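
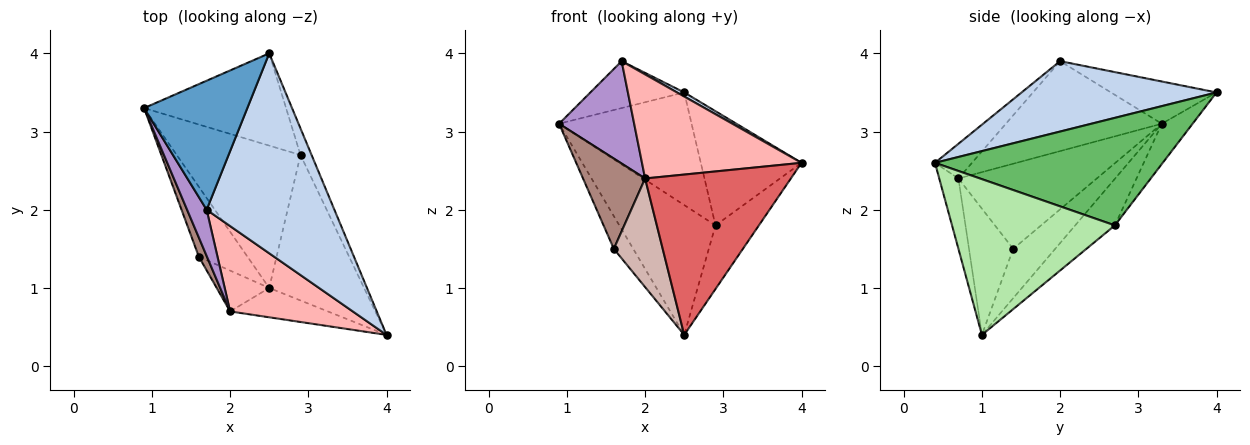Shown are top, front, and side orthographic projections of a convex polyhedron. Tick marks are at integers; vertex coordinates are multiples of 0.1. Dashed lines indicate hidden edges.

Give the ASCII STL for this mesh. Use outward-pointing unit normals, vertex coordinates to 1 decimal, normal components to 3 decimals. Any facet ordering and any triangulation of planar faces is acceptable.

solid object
 facet normal -0.359 0.319 0.877
  outer loop
   vertex 1.7 2.0 3.9
   vertex 2.5 4.0 3.5
   vertex 0.9 3.3 3.1
  endloop
 endfacet
 facet normal 0.483 -0.018 0.876
  outer loop
   vertex 1.7 2.0 3.9
   vertex 4.0 0.4 2.6
   vertex 2.5 4.0 3.5
  endloop
 endfacet
 facet normal -0.177 0.761 -0.624
  outer loop
   vertex 2.9 2.7 1.8
   vertex 0.9 3.3 3.1
   vertex 2.5 4.0 3.5
  endloop
 endfacet
 facet normal -0.268 0.649 -0.712
  outer loop
   vertex 2.9 2.7 1.8
   vertex 2.5 1.0 0.4
   vertex 0.9 3.3 3.1
  endloop
 endfacet
 facet normal 0.910 0.403 -0.094
  outer loop
   vertex 2.9 2.7 1.8
   vertex 2.5 4.0 3.5
   vertex 4.0 0.4 2.6
  endloop
 endfacet
 facet normal 0.833 0.222 -0.507
  outer loop
   vertex 2.9 2.7 1.8
   vertex 4.0 0.4 2.6
   vertex 2.5 1.0 0.4
  endloop
 endfacet
 facet normal -0.128 -0.976 -0.178
  outer loop
   vertex 2.0 0.7 2.4
   vertex 2.5 1.0 0.4
   vertex 4.0 0.4 2.6
  endloop
 endfacet
 facet normal -0.177 -0.761 0.624
  outer loop
   vertex 2.0 0.7 2.4
   vertex 4.0 0.4 2.6
   vertex 1.7 2.0 3.9
  endloop
 endfacet
 facet normal -0.884 -0.426 0.192
  outer loop
   vertex 2.0 0.7 2.4
   vertex 1.7 2.0 3.9
   vertex 0.9 3.3 3.1
  endloop
 endfacet
 facet normal -0.676 0.313 -0.667
  outer loop
   vertex 1.6 1.4 1.5
   vertex 0.9 3.3 3.1
   vertex 2.5 1.0 0.4
  endloop
 endfacet
 facet normal -0.909 -0.408 0.087
  outer loop
   vertex 1.6 1.4 1.5
   vertex 2.0 0.7 2.4
   vertex 0.9 3.3 3.1
  endloop
 endfacet
 facet normal -0.646 -0.715 -0.269
  outer loop
   vertex 1.6 1.4 1.5
   vertex 2.5 1.0 0.4
   vertex 2.0 0.7 2.4
  endloop
 endfacet
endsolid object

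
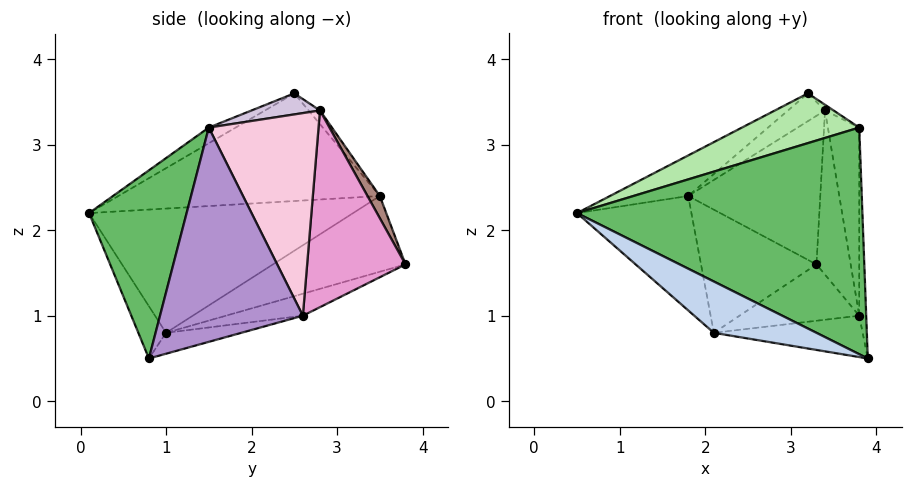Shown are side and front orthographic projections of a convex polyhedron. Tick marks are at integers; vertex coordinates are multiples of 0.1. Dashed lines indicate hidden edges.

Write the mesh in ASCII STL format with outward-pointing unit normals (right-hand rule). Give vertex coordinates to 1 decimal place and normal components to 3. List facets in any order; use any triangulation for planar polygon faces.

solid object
 facet normal -0.568 0.170 0.805
  outer loop
   vertex 1.8 3.5 2.4
   vertex 0.5 0.1 2.2
   vertex 3.2 2.5 3.6
  endloop
 endfacet
 facet normal -0.192 -0.711 -0.676
  outer loop
   vertex 2.1 1.0 0.8
   vertex 3.9 0.8 0.5
   vertex 0.5 0.1 2.2
  endloop
 endfacet
 facet normal -0.719 0.311 -0.621
  outer loop
   vertex 2.1 1.0 0.8
   vertex 0.5 0.1 2.2
   vertex 1.8 3.5 2.4
  endloop
 endfacet
 facet normal -0.491 0.427 -0.760
  outer loop
   vertex 2.1 1.0 0.8
   vertex 1.8 3.5 2.4
   vertex 3.3 3.8 1.6
  endloop
 endfacet
 facet normal 0.313 -0.916 0.249
  outer loop
   vertex 3.8 1.5 3.2
   vertex 0.5 0.1 2.2
   vertex 3.9 0.8 0.5
  endloop
 endfacet
 facet normal -0.096 -0.419 0.903
  outer loop
   vertex 3.8 1.5 3.2
   vertex 3.2 2.5 3.6
   vertex 0.5 0.1 2.2
  endloop
 endfacet
 facet normal -0.131 0.259 -0.957
  outer loop
   vertex 3.8 2.6 1.0
   vertex 3.9 0.8 0.5
   vertex 2.1 1.0 0.8
  endloop
 endfacet
 facet normal -0.230 0.357 -0.905
  outer loop
   vertex 3.8 2.6 1.0
   vertex 2.1 1.0 0.8
   vertex 3.3 3.8 1.6
  endloop
 endfacet
 facet normal 0.999 0.049 0.024
  outer loop
   vertex 3.8 2.6 1.0
   vertex 3.8 1.5 3.2
   vertex 3.9 0.8 0.5
  endloop
 endfacet
 facet normal 0.642 0.080 0.762
  outer loop
   vertex 3.4 2.8 3.4
   vertex 3.2 2.5 3.6
   vertex 3.8 1.5 3.2
  endloop
 endfacet
 facet normal 0.082 0.873 0.481
  outer loop
   vertex 3.4 2.8 3.4
   vertex 3.3 3.8 1.6
   vertex 1.8 3.5 2.4
  endloop
 endfacet
 facet normal -0.194 0.630 0.752
  outer loop
   vertex 3.4 2.8 3.4
   vertex 1.8 3.5 2.4
   vertex 3.2 2.5 3.6
  endloop
 endfacet
 facet normal 0.937 0.326 0.129
  outer loop
   vertex 3.4 2.8 3.4
   vertex 3.8 2.6 1.0
   vertex 3.3 3.8 1.6
  endloop
 endfacet
 facet normal 0.953 0.272 0.136
  outer loop
   vertex 3.4 2.8 3.4
   vertex 3.8 1.5 3.2
   vertex 3.8 2.6 1.0
  endloop
 endfacet
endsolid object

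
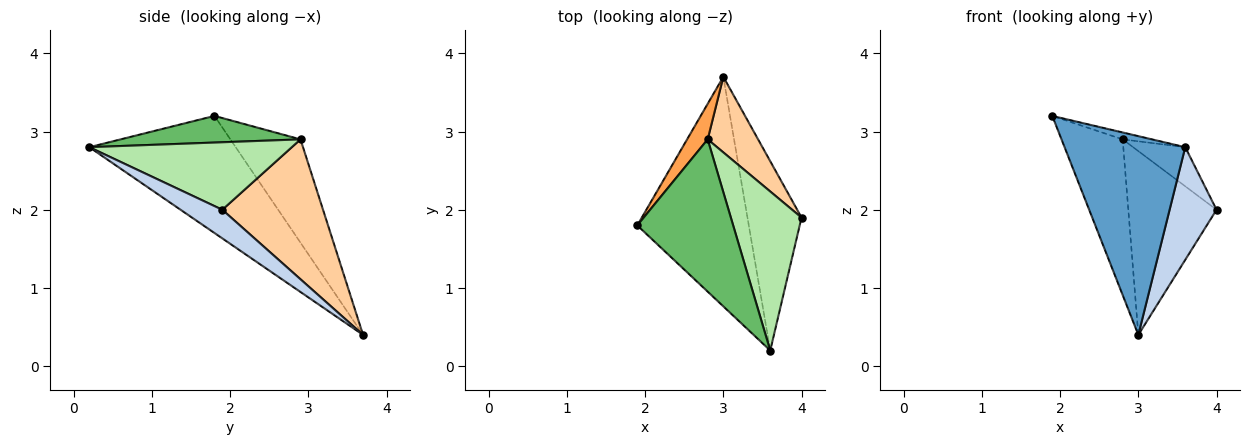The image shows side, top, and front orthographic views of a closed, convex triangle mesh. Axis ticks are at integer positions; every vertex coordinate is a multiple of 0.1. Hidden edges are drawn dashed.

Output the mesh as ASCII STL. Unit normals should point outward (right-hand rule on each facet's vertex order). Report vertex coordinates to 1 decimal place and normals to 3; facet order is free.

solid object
 facet normal -0.622 -0.513 -0.592
  outer loop
   vertex 3.6 0.2 2.8
   vertex 1.9 1.8 3.2
   vertex 3.0 3.7 0.4
  endloop
 endfacet
 facet normal 0.414 -0.466 -0.782
  outer loop
   vertex 3.6 0.2 2.8
   vertex 3.0 3.7 0.4
   vertex 4.0 1.9 2.0
  endloop
 endfacet
 facet normal -0.745 0.650 0.148
  outer loop
   vertex 2.8 2.9 2.9
   vertex 3.0 3.7 0.4
   vertex 1.9 1.8 3.2
  endloop
 endfacet
 facet normal 0.726 0.636 0.262
  outer loop
   vertex 2.8 2.9 2.9
   vertex 4.0 1.9 2.0
   vertex 3.0 3.7 0.4
  endloop
 endfacet
 facet normal 0.268 0.044 0.963
  outer loop
   vertex 2.8 2.9 2.9
   vertex 1.9 1.8 3.2
   vertex 3.6 0.2 2.8
  endloop
 endfacet
 facet normal 0.680 0.175 0.712
  outer loop
   vertex 2.8 2.9 2.9
   vertex 3.6 0.2 2.8
   vertex 4.0 1.9 2.0
  endloop
 endfacet
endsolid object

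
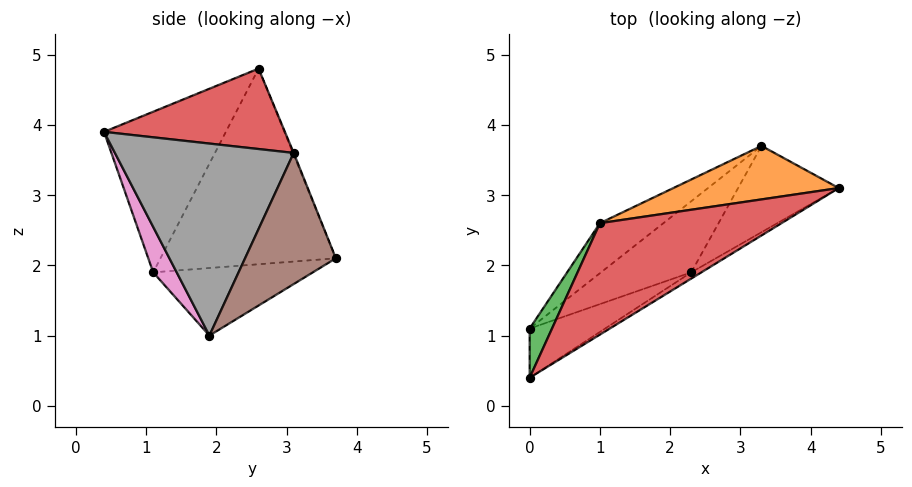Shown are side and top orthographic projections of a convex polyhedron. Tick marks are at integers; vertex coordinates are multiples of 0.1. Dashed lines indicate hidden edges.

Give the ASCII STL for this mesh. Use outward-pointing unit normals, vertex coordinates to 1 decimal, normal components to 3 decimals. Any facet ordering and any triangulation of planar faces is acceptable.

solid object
 facet normal -0.600 0.776 -0.195
  outer loop
   vertex 1.0 2.6 4.8
   vertex 3.3 3.7 2.1
   vertex 0.0 1.1 1.9
  endloop
 endfacet
 facet normal -0.004 0.927 0.374
  outer loop
   vertex 1.0 2.6 4.8
   vertex 4.4 3.1 3.6
   vertex 3.3 3.7 2.1
  endloop
 endfacet
 facet normal -0.922 0.366 0.128
  outer loop
   vertex 0.0 0.4 3.9
   vertex 1.0 2.6 4.8
   vertex 0.0 1.1 1.9
  endloop
 endfacet
 facet normal 0.353 -0.487 0.798
  outer loop
   vertex 0.0 0.4 3.9
   vertex 4.4 3.1 3.6
   vertex 1.0 2.6 4.8
  endloop
 endfacet
 facet normal -0.463 0.635 -0.618
  outer loop
   vertex 2.3 1.9 1.0
   vertex 0.0 1.1 1.9
   vertex 3.3 3.7 2.1
  endloop
 endfacet
 facet normal 0.791 -0.068 -0.608
  outer loop
   vertex 2.3 1.9 1.0
   vertex 3.3 3.7 2.1
   vertex 4.4 3.1 3.6
  endloop
 endfacet
 facet normal 0.195 -0.926 -0.324
  outer loop
   vertex 2.3 1.9 1.0
   vertex 0.0 0.4 3.9
   vertex 0.0 1.1 1.9
  endloop
 endfacet
 facet normal 0.521 -0.853 -0.028
  outer loop
   vertex 2.3 1.9 1.0
   vertex 4.4 3.1 3.6
   vertex 0.0 0.4 3.9
  endloop
 endfacet
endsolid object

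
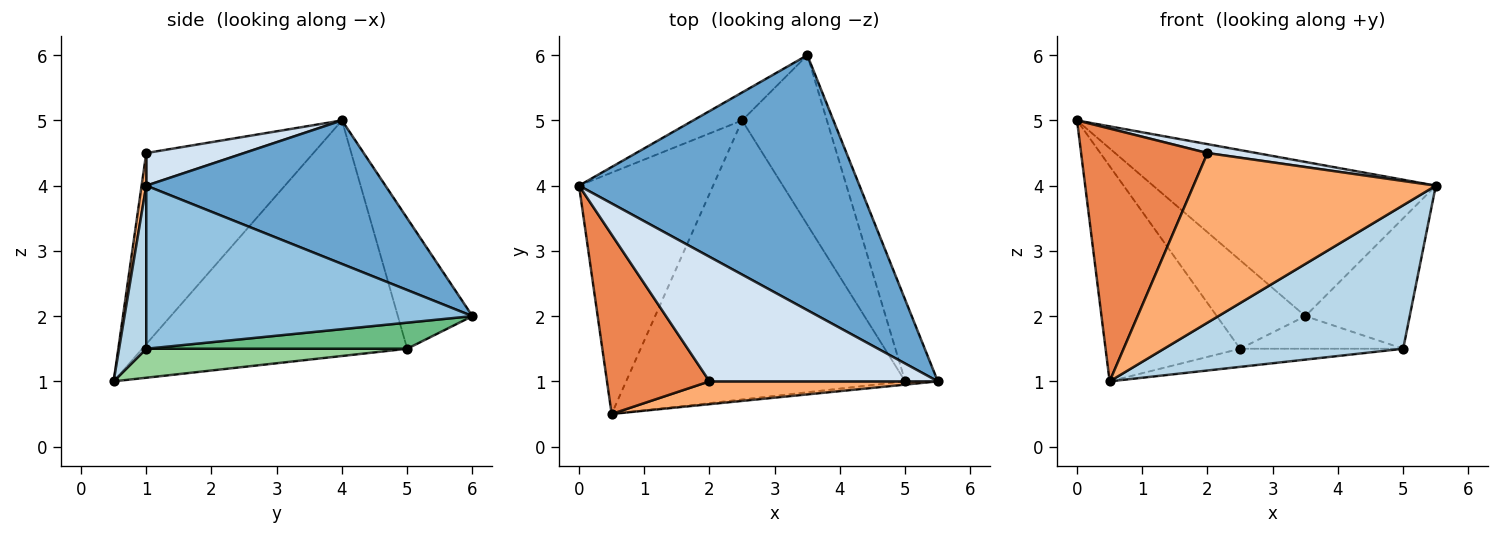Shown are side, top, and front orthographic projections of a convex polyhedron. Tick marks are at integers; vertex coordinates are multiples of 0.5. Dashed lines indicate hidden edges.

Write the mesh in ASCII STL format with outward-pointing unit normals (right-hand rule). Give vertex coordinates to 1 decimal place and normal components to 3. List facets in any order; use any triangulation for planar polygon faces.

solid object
 facet normal 0.401 0.474 0.784
  outer loop
   vertex 3.5 6.0 2.0
   vertex 0.0 4.0 5.0
   vertex 5.5 1.0 4.0
  endloop
 endfacet
 facet normal 0.936 0.299 -0.187
  outer loop
   vertex 5.0 1.0 1.5
   vertex 3.5 6.0 2.0
   vertex 5.5 1.0 4.0
  endloop
 endfacet
 facet normal 0.113 -0.993 -0.023
  outer loop
   vertex 5.0 1.0 1.5
   vertex 5.5 1.0 4.0
   vertex 0.5 0.5 1.0
  endloop
 endfacet
 facet normal 0.141 -0.071 0.987
  outer loop
   vertex 2.0 1.0 4.5
   vertex 5.5 1.0 4.0
   vertex 0.0 4.0 5.0
  endloop
 endfacet
 facet normal -0.733 -0.554 0.393
  outer loop
   vertex 2.0 1.0 4.5
   vertex 0.0 4.0 5.0
   vertex 0.5 0.5 1.0
  endloop
 endfacet
 facet normal 0.019 -0.991 0.133
  outer loop
   vertex 2.0 1.0 4.5
   vertex 0.5 0.5 1.0
   vertex 5.5 1.0 4.0
  endloop
 endfacet
 facet normal -0.626 0.744 -0.235
  outer loop
   vertex 2.5 5.0 1.5
   vertex 0.0 4.0 5.0
   vertex 3.5 6.0 2.0
  endloop
 endfacet
 facet normal -0.795 0.404 -0.453
  outer loop
   vertex 2.5 5.0 1.5
   vertex 0.5 0.5 1.0
   vertex 0.0 4.0 5.0
  endloop
 endfacet
 facet normal 0.289 0.181 -0.940
  outer loop
   vertex 2.5 5.0 1.5
   vertex 3.5 6.0 2.0
   vertex 5.0 1.0 1.5
  endloop
 endfacet
 facet normal 0.103 0.064 -0.993
  outer loop
   vertex 2.5 5.0 1.5
   vertex 5.0 1.0 1.5
   vertex 0.5 0.5 1.0
  endloop
 endfacet
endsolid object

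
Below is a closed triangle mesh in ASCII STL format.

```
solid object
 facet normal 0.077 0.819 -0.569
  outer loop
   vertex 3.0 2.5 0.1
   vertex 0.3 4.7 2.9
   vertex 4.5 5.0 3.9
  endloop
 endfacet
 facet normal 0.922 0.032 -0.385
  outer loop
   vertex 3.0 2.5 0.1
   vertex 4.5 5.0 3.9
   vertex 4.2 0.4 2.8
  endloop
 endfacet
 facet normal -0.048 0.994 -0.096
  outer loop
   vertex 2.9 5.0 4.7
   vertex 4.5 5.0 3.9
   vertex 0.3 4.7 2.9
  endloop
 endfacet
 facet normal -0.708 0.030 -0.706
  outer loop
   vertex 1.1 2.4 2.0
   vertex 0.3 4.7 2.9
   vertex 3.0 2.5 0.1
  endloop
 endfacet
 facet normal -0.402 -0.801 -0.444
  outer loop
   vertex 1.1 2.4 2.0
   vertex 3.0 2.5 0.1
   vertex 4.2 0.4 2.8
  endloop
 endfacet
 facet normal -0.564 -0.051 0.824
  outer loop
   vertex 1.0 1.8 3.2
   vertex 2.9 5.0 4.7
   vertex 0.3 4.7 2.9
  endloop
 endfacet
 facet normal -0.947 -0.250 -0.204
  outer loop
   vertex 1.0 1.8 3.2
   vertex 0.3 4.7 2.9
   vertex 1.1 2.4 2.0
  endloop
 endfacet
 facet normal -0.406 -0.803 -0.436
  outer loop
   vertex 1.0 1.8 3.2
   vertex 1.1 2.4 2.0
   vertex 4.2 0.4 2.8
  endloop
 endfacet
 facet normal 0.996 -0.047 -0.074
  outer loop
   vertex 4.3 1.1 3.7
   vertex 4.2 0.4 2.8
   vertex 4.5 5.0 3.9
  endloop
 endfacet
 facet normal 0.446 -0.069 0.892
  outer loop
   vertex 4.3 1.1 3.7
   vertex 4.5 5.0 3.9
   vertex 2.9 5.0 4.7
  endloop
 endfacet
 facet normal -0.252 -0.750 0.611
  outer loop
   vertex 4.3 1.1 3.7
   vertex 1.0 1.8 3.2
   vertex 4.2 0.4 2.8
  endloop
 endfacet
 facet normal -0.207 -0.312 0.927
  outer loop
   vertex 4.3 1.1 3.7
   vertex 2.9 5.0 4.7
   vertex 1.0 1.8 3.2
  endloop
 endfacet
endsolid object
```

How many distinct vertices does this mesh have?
8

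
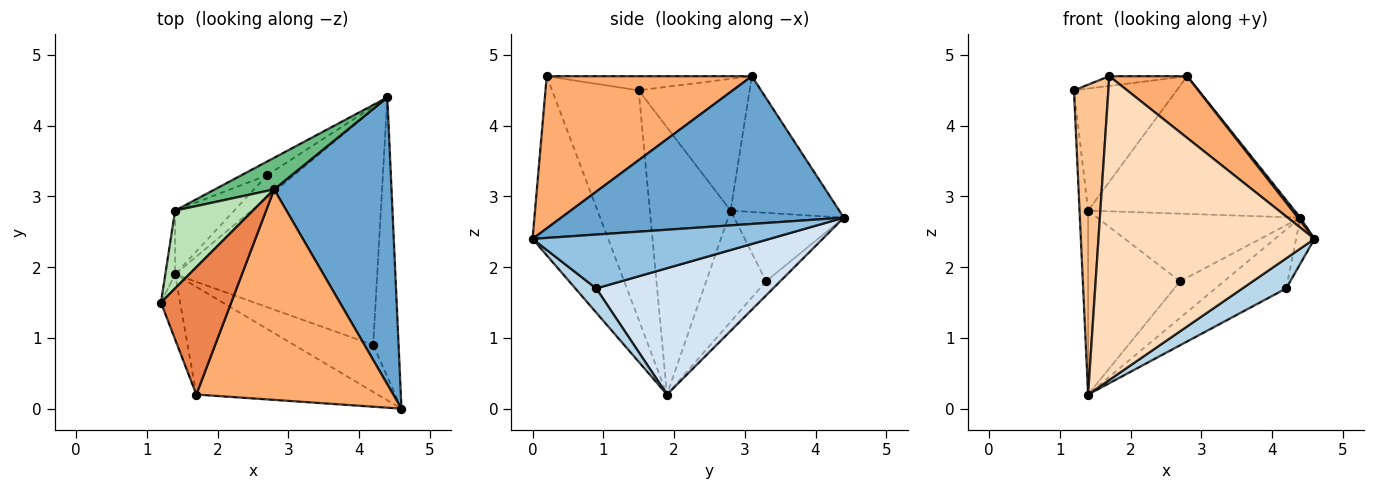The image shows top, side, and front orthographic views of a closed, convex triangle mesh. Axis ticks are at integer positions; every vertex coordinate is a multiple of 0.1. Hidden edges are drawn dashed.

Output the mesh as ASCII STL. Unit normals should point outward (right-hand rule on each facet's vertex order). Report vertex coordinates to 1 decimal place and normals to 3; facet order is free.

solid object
 facet normal 0.783 -0.007 0.622
  outer loop
   vertex 2.8 3.1 4.7
   vertex 4.6 0.0 2.4
   vertex 4.4 4.4 2.7
  endloop
 endfacet
 facet normal 0.902 0.070 -0.426
  outer loop
   vertex 4.2 0.9 1.7
   vertex 4.4 4.4 2.7
   vertex 4.6 0.0 2.4
  endloop
 endfacet
 facet normal 0.250 -0.523 -0.815
  outer loop
   vertex 4.2 0.9 1.7
   vertex 4.6 0.0 2.4
   vertex 1.4 1.9 0.2
  endloop
 endfacet
 facet normal 0.518 0.207 -0.830
  outer loop
   vertex 4.2 0.9 1.7
   vertex 1.4 1.9 0.2
   vertex 4.4 4.4 2.7
  endloop
 endfacet
 facet normal -0.197 0.075 0.978
  outer loop
   vertex 1.7 0.2 4.7
   vertex 2.8 3.1 4.7
   vertex 1.2 1.5 4.5
  endloop
 endfacet
 facet normal 0.596 -0.226 0.771
  outer loop
   vertex 1.7 0.2 4.7
   vertex 4.6 0.0 2.4
   vertex 2.8 3.1 4.7
  endloop
 endfacet
 facet normal -0.927 -0.368 -0.077
  outer loop
   vertex 1.7 0.2 4.7
   vertex 1.2 1.5 4.5
   vertex 1.4 1.9 0.2
  endloop
 endfacet
 facet normal -0.313 -0.895 -0.317
  outer loop
   vertex 1.7 0.2 4.7
   vertex 1.4 1.9 0.2
   vertex 4.6 0.0 2.4
  endloop
 endfacet
 facet normal -0.456 0.867 0.199
  outer loop
   vertex 1.4 2.8 2.8
   vertex 2.8 3.1 4.7
   vertex 4.4 4.4 2.7
  endloop
 endfacet
 facet normal -0.994 0.105 -0.036
  outer loop
   vertex 1.4 2.8 2.8
   vertex 1.4 1.9 0.2
   vertex 1.2 1.5 4.5
  endloop
 endfacet
 facet normal -0.673 0.623 0.398
  outer loop
   vertex 1.4 2.8 2.8
   vertex 1.2 1.5 4.5
   vertex 2.8 3.1 4.7
  endloop
 endfacet
 facet normal -0.265 0.822 -0.504
  outer loop
   vertex 2.7 3.3 1.8
   vertex 4.4 4.4 2.7
   vertex 1.4 1.9 0.2
  endloop
 endfacet
 facet normal -0.468 0.866 -0.175
  outer loop
   vertex 2.7 3.3 1.8
   vertex 1.4 2.8 2.8
   vertex 4.4 4.4 2.7
  endloop
 endfacet
 facet normal -0.524 0.805 -0.279
  outer loop
   vertex 2.7 3.3 1.8
   vertex 1.4 1.9 0.2
   vertex 1.4 2.8 2.8
  endloop
 endfacet
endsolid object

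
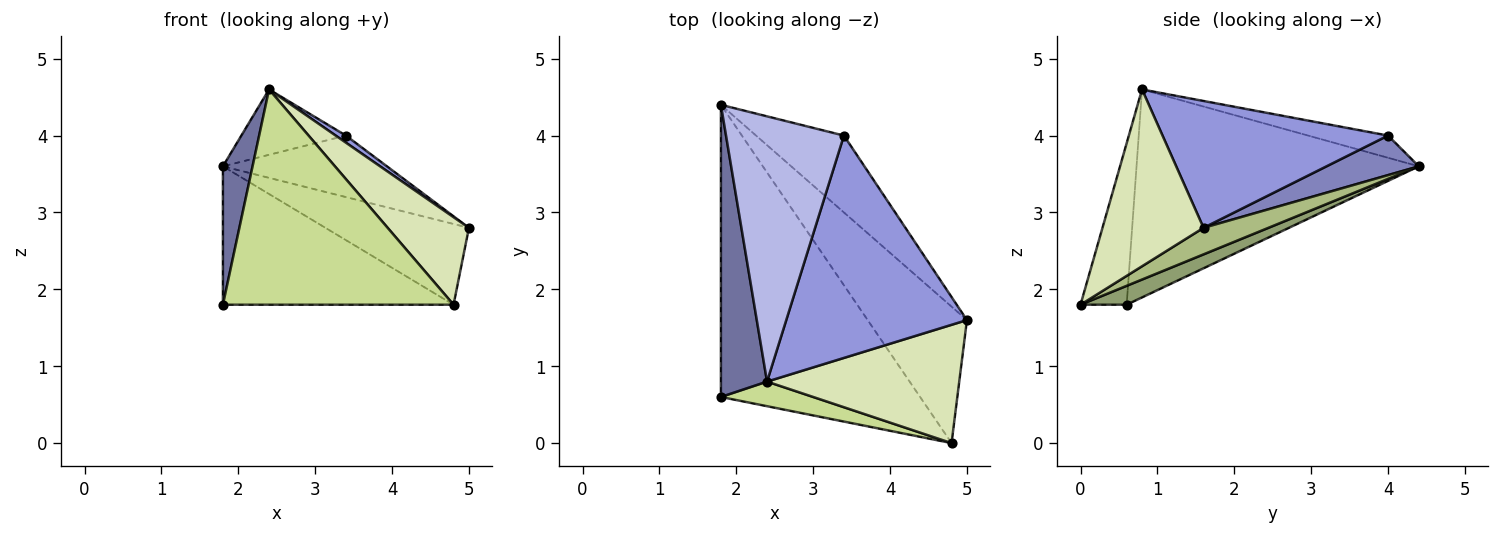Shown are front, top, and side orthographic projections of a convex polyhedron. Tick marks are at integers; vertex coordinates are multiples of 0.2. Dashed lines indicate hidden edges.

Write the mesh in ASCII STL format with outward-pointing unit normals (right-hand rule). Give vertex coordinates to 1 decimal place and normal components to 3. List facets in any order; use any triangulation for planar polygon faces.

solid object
 facet normal -0.971 -0.102 0.215
  outer loop
   vertex 2.4 0.8 4.6
   vertex 1.8 4.4 3.6
   vertex 1.8 0.6 1.8
  endloop
 endfacet
 facet normal 0.332 0.589 -0.737
  outer loop
   vertex 3.4 4.0 4.0
   vertex 5.0 1.6 2.8
   vertex 1.8 4.4 3.6
  endloop
 endfacet
 facet normal 0.574 -0.026 0.818
  outer loop
   vertex 3.4 4.0 4.0
   vertex 2.4 0.8 4.6
   vertex 5.0 1.6 2.8
  endloop
 endfacet
 facet normal -0.180 0.235 0.955
  outer loop
   vertex 3.4 4.0 4.0
   vertex 1.8 4.4 3.6
   vertex 2.4 0.8 4.6
  endloop
 endfacet
 facet normal 0.085 0.427 -0.900
  outer loop
   vertex 4.8 0.0 1.8
   vertex 1.8 0.6 1.8
   vertex 1.8 4.4 3.6
  endloop
 endfacet
 facet normal 0.224 0.496 -0.839
  outer loop
   vertex 4.8 0.0 1.8
   vertex 1.8 4.4 3.6
   vertex 5.0 1.6 2.8
  endloop
 endfacet
 facet normal -0.195 -0.974 0.111
  outer loop
   vertex 4.8 0.0 1.8
   vertex 2.4 0.8 4.6
   vertex 1.8 0.6 1.8
  endloop
 endfacet
 facet normal 0.595 -0.478 0.646
  outer loop
   vertex 4.8 0.0 1.8
   vertex 5.0 1.6 2.8
   vertex 2.4 0.8 4.6
  endloop
 endfacet
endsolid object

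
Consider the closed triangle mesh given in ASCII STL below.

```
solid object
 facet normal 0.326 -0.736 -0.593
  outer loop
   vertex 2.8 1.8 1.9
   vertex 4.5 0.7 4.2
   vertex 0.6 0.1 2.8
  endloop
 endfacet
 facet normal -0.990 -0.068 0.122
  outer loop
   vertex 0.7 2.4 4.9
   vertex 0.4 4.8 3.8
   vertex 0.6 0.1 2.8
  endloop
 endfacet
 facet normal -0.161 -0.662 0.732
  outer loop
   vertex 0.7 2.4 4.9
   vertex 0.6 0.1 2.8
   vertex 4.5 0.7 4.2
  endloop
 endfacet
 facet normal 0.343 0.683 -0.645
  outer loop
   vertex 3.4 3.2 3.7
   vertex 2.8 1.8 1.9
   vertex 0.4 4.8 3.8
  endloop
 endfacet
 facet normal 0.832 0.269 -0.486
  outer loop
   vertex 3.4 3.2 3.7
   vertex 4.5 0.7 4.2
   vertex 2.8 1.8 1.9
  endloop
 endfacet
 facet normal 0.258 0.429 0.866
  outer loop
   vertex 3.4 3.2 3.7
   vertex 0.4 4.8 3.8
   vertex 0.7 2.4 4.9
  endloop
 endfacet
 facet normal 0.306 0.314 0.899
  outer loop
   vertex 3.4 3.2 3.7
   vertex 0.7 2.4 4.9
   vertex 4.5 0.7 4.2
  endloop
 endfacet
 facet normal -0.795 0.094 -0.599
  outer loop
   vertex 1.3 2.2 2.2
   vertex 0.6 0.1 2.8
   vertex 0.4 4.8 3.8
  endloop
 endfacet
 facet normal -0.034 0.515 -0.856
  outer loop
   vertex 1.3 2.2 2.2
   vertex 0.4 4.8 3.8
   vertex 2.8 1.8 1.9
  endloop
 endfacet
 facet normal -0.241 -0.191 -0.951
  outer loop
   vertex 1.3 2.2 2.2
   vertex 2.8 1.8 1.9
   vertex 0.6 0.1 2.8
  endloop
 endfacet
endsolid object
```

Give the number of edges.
15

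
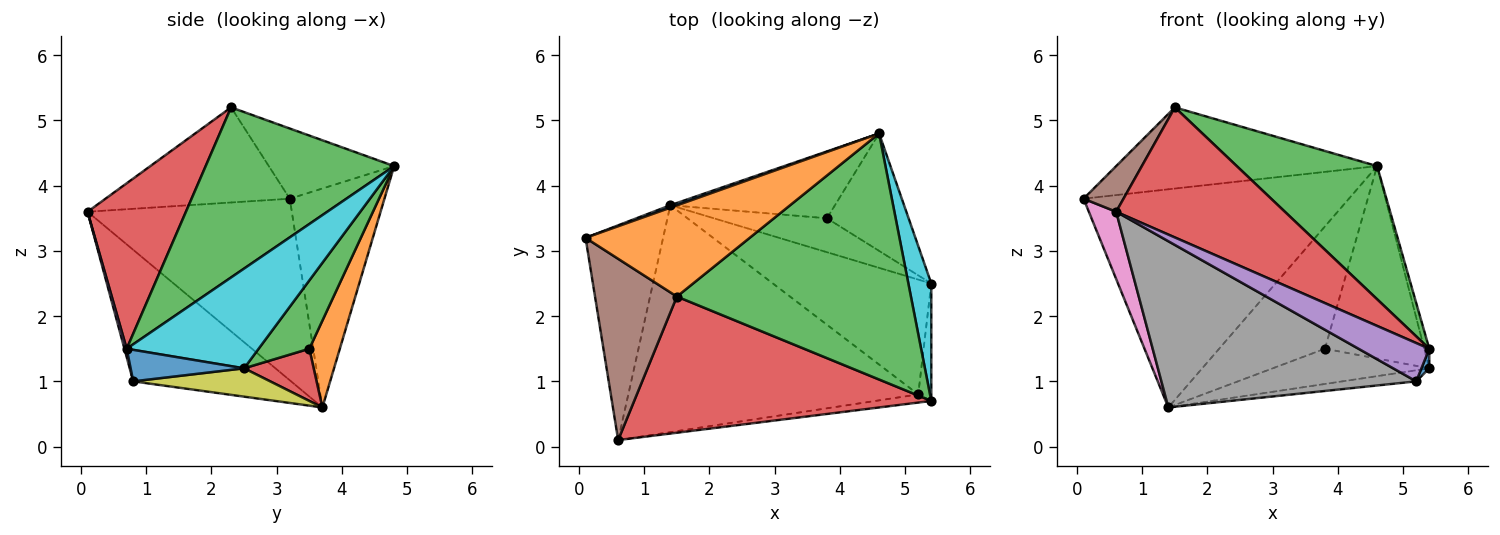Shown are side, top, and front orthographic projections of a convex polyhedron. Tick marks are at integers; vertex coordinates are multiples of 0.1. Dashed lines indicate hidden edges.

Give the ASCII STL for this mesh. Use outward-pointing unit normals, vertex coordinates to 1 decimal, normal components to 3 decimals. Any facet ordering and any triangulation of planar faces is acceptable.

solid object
 facet normal -0.336 0.942 0.011
  outer loop
   vertex 1.4 3.7 0.6
   vertex 0.1 3.2 3.8
   vertex 4.6 4.8 4.3
  endloop
 endfacet
 facet normal -0.304 0.633 0.711
  outer loop
   vertex 1.5 2.3 5.2
   vertex 4.6 4.8 4.3
   vertex 0.1 3.2 3.8
  endloop
 endfacet
 facet normal 0.539 -0.401 0.741
  outer loop
   vertex 1.5 2.3 5.2
   vertex 5.4 0.7 1.5
   vertex 4.6 4.8 4.3
  endloop
 endfacet
 facet normal 0.374 -0.641 0.671
  outer loop
   vertex 0.6 0.1 3.6
   vertex 5.4 0.7 1.5
   vertex 1.5 2.3 5.2
  endloop
 endfacet
 facet normal 0.031 -0.978 -0.208
  outer loop
   vertex 0.6 0.1 3.6
   vertex 5.2 0.8 1.0
   vertex 5.4 0.7 1.5
  endloop
 endfacet
 facet normal -0.748 -0.162 0.644
  outer loop
   vertex 0.6 0.1 3.6
   vertex 1.5 2.3 5.2
   vertex 0.1 3.2 3.8
  endloop
 endfacet
 facet normal -0.913 -0.122 -0.390
  outer loop
   vertex 0.6 0.1 3.6
   vertex 0.1 3.2 3.8
   vertex 1.4 3.7 0.6
  endloop
 endfacet
 facet normal -0.344 -0.555 -0.758
  outer loop
   vertex 0.6 0.1 3.6
   vertex 1.4 3.7 0.6
   vertex 5.2 0.8 1.0
  endloop
 endfacet
 facet normal 0.175 0.095 -0.980
  outer loop
   vertex 5.4 2.5 1.2
   vertex 5.2 0.8 1.0
   vertex 1.4 3.7 0.6
  endloop
 endfacet
 facet normal 0.974 0.037 0.224
  outer loop
   vertex 5.4 2.5 1.2
   vertex 4.6 4.8 4.3
   vertex 5.4 0.7 1.5
  endloop
 endfacet
 facet normal 0.922 -0.064 -0.382
  outer loop
   vertex 5.4 2.5 1.2
   vertex 5.4 0.7 1.5
   vertex 5.2 0.8 1.0
  endloop
 endfacet
 facet normal 0.245 0.851 -0.465
  outer loop
   vertex 3.8 3.5 1.5
   vertex 1.4 3.7 0.6
   vertex 4.6 4.8 4.3
  endloop
 endfacet
 facet normal 0.400 0.783 -0.477
  outer loop
   vertex 3.8 3.5 1.5
   vertex 4.6 4.8 4.3
   vertex 5.4 2.5 1.2
  endloop
 endfacet
 facet normal 0.305 0.686 -0.661
  outer loop
   vertex 3.8 3.5 1.5
   vertex 5.4 2.5 1.2
   vertex 1.4 3.7 0.6
  endloop
 endfacet
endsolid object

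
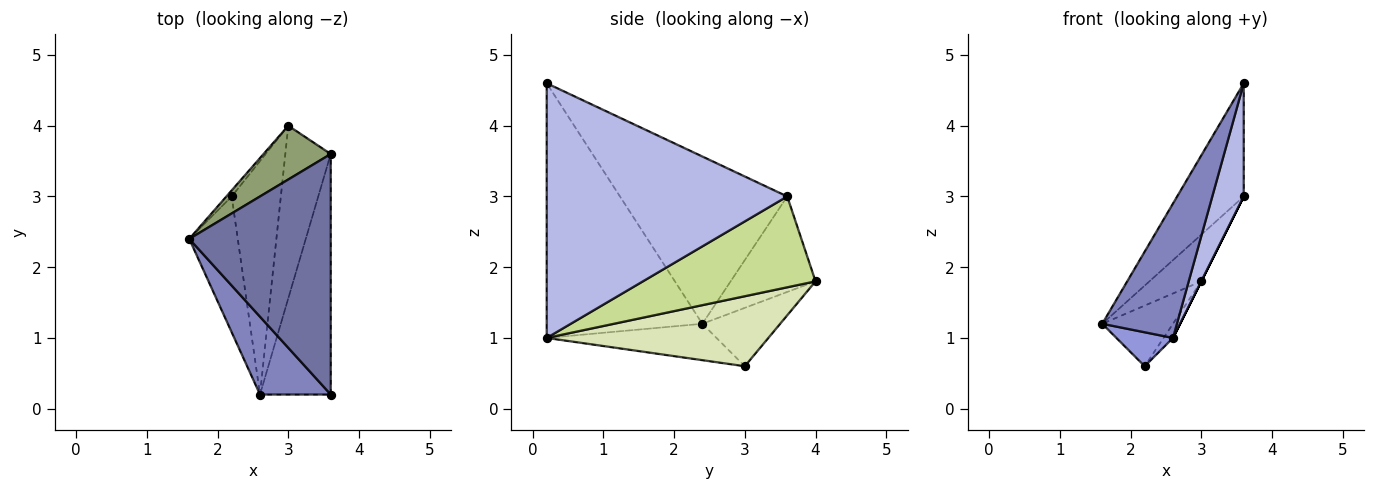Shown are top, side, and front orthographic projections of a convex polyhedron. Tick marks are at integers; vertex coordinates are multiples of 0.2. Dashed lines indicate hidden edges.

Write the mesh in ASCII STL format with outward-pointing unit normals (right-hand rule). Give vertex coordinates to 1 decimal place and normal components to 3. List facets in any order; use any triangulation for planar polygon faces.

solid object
 facet normal -0.731 0.291 0.618
  outer loop
   vertex 3.6 0.2 4.6
   vertex 3.6 3.6 3.0
   vertex 1.6 2.4 1.2
  endloop
 endfacet
 facet normal -0.875 -0.420 0.243
  outer loop
   vertex 2.6 0.2 1.0
   vertex 3.6 0.2 4.6
   vertex 1.6 2.4 1.2
  endloop
 endfacet
 facet normal -0.588 -0.196 -0.784
  outer loop
   vertex 2.6 0.2 1.0
   vertex 1.6 2.4 1.2
   vertex 2.2 3.0 0.6
  endloop
 endfacet
 facet normal 0.956 -0.125 -0.266
  outer loop
   vertex 2.6 0.2 1.0
   vertex 3.6 3.6 3.0
   vertex 3.6 0.2 4.6
  endloop
 endfacet
 facet normal -0.732 0.447 0.515
  outer loop
   vertex 3.0 4.0 1.8
   vertex 1.6 2.4 1.2
   vertex 3.6 3.6 3.0
  endloop
 endfacet
 facet normal -0.738 0.671 -0.067
  outer loop
   vertex 3.0 4.0 1.8
   vertex 2.2 3.0 0.6
   vertex 1.6 2.4 1.2
  endloop
 endfacet
 facet normal 0.894 0.000 -0.447
  outer loop
   vertex 3.0 4.0 1.8
   vertex 3.6 3.6 3.0
   vertex 2.6 0.2 1.0
  endloop
 endfacet
 facet normal 0.818 0.035 -0.574
  outer loop
   vertex 3.0 4.0 1.8
   vertex 2.6 0.2 1.0
   vertex 2.2 3.0 0.6
  endloop
 endfacet
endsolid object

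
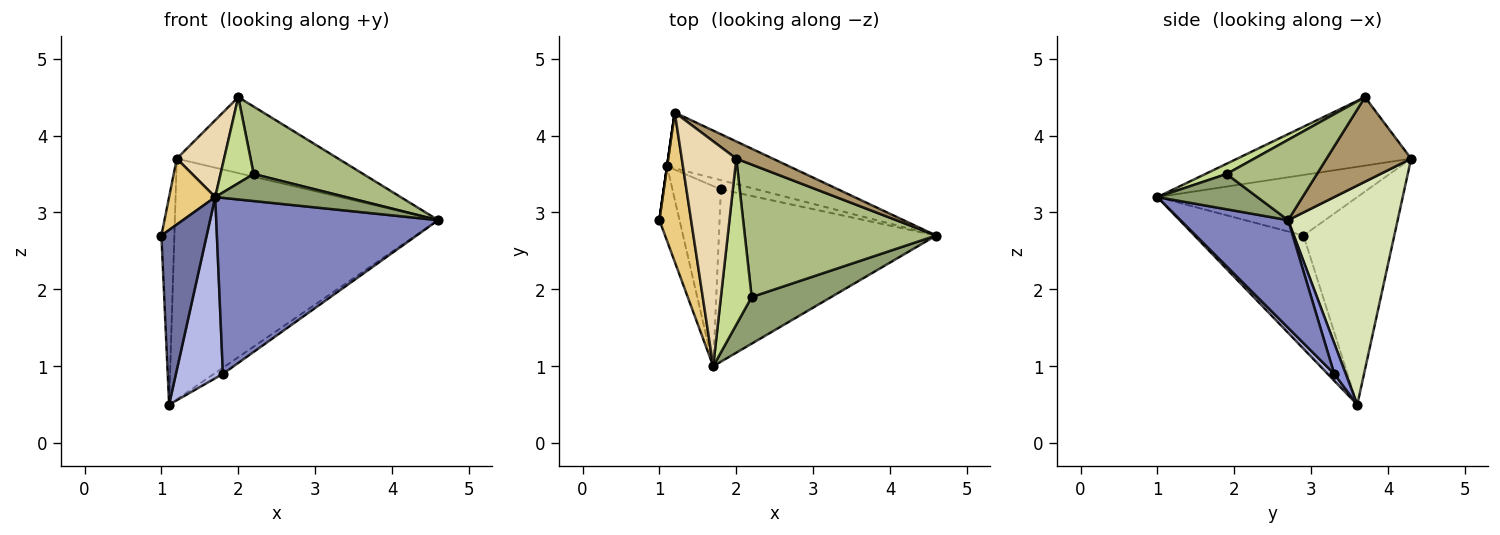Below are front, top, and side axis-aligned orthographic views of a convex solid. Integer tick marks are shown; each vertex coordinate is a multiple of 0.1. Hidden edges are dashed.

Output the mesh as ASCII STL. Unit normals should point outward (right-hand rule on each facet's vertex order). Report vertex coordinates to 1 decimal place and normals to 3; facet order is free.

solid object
 facet normal -0.911 -0.378 -0.162
  outer loop
   vertex 1.1 3.6 0.5
   vertex 1.7 1.0 3.2
   vertex 1.0 2.9 2.7
  endloop
 endfacet
 facet normal 0.327 -0.675 -0.661
  outer loop
   vertex 1.8 3.3 0.9
   vertex 4.6 2.7 2.9
   vertex 1.7 1.0 3.2
  endloop
 endfacet
 facet normal 0.581 0.452 -0.677
  outer loop
   vertex 1.8 3.3 0.9
   vertex 1.1 3.6 0.5
   vertex 4.6 2.7 2.9
  endloop
 endfacet
 facet normal 0.098 -0.706 -0.702
  outer loop
   vertex 1.8 3.3 0.9
   vertex 1.7 1.0 3.2
   vertex 1.1 3.6 0.5
  endloop
 endfacet
 facet normal 0.358 -0.468 0.808
  outer loop
   vertex 2.2 1.9 3.5
   vertex 1.7 1.0 3.2
   vertex 4.6 2.7 2.9
  endloop
 endfacet
 facet normal 0.350 -0.425 0.835
  outer loop
   vertex 2.2 1.9 3.5
   vertex 4.6 2.7 2.9
   vertex 2.0 3.7 4.5
  endloop
 endfacet
 facet normal 0.284 -0.441 0.851
  outer loop
   vertex 2.2 1.9 3.5
   vertex 2.0 3.7 4.5
   vertex 1.7 1.0 3.2
  endloop
 endfacet
 facet normal 0.376 0.903 -0.209
  outer loop
   vertex 1.2 4.3 3.7
   vertex 4.6 2.7 2.9
   vertex 1.1 3.6 0.5
  endloop
 endfacet
 facet normal 0.455 0.869 0.196
  outer loop
   vertex 1.2 4.3 3.7
   vertex 2.0 3.7 4.5
   vertex 4.6 2.7 2.9
  endloop
 endfacet
 facet normal -0.990 0.141 0.000
  outer loop
   vertex 1.2 4.3 3.7
   vertex 1.1 3.6 0.5
   vertex 1.0 2.9 2.7
  endloop
 endfacet
 facet normal -0.868 -0.200 0.454
  outer loop
   vertex 1.2 4.3 3.7
   vertex 1.0 2.9 2.7
   vertex 1.7 1.0 3.2
  endloop
 endfacet
 facet normal -0.765 -0.208 0.609
  outer loop
   vertex 1.2 4.3 3.7
   vertex 1.7 1.0 3.2
   vertex 2.0 3.7 4.5
  endloop
 endfacet
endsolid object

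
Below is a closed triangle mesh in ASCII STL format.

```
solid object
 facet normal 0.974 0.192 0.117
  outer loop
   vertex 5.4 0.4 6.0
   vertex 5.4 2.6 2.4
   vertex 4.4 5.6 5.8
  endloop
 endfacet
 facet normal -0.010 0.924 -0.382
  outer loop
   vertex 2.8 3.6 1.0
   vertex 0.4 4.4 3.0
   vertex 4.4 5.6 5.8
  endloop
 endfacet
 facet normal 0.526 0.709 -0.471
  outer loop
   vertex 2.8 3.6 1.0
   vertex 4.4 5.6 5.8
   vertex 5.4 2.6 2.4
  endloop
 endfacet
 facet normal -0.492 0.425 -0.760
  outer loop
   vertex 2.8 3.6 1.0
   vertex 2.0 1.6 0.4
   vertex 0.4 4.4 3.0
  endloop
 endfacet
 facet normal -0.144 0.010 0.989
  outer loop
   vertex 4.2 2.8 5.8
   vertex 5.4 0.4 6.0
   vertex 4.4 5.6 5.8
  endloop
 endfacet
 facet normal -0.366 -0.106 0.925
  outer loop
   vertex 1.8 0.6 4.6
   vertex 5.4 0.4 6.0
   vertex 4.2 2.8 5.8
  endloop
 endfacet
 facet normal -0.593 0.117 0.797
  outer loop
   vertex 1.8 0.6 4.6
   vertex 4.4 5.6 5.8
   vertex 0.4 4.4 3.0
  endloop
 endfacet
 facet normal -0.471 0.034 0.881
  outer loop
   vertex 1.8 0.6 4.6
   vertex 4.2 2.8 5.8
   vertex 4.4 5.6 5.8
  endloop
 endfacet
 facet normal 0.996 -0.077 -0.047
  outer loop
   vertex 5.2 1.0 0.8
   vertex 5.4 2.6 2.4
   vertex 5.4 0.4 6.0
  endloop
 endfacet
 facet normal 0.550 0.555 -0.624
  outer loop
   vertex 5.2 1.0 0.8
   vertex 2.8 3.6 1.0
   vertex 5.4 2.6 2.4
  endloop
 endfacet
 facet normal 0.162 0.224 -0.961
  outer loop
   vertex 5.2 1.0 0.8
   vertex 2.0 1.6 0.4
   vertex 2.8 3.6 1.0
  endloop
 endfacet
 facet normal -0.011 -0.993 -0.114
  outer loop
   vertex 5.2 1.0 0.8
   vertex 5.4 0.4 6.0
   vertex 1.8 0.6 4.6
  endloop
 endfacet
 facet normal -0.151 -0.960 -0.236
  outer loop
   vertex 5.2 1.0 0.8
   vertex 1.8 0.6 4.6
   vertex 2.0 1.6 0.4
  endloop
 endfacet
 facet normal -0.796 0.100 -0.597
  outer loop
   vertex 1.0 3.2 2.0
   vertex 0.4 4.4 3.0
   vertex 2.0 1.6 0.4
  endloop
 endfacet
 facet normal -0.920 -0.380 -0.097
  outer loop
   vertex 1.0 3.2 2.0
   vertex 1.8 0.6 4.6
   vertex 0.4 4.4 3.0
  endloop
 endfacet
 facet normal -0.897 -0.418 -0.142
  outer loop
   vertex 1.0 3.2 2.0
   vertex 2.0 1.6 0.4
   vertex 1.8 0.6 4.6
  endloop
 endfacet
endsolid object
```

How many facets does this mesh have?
16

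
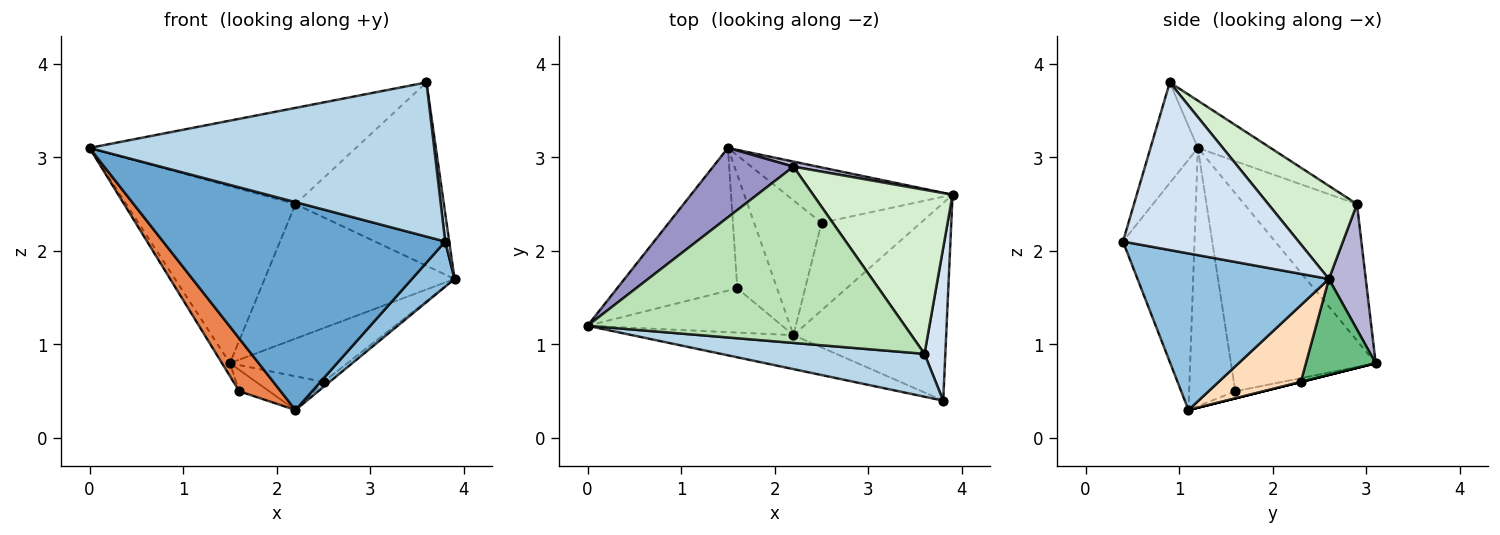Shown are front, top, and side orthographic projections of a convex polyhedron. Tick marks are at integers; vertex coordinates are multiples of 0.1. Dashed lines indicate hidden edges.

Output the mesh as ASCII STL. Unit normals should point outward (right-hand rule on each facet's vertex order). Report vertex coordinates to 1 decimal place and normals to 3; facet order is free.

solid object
 facet normal -0.243 -0.957 -0.157
  outer loop
   vertex 2.2 1.1 0.3
   vertex 3.8 0.4 2.1
   vertex 0.0 1.2 3.1
  endloop
 endfacet
 facet normal 0.707 -0.158 -0.690
  outer loop
   vertex 2.2 1.1 0.3
   vertex 3.9 2.6 1.7
   vertex 3.8 0.4 2.1
  endloop
 endfacet
 facet normal -0.131 -0.955 0.265
  outer loop
   vertex 3.6 0.9 3.8
   vertex 0.0 1.2 3.1
   vertex 3.8 0.4 2.1
  endloop
 endfacet
 facet normal 0.992 -0.023 0.123
  outer loop
   vertex 3.6 0.9 3.8
   vertex 3.8 0.4 2.1
   vertex 3.9 2.6 1.7
  endloop
 endfacet
 facet normal -0.649 -0.583 -0.489
  outer loop
   vertex 1.6 1.6 0.5
   vertex 2.2 1.1 0.3
   vertex 0.0 1.2 3.1
  endloop
 endfacet
 facet normal -0.854 0.047 -0.518
  outer loop
   vertex 1.6 1.6 0.5
   vertex 0.0 1.2 3.1
   vertex 1.5 3.1 0.8
  endloop
 endfacet
 facet normal -0.171 0.182 -0.968
  outer loop
   vertex 1.6 1.6 0.5
   vertex 1.5 3.1 0.8
   vertex 2.2 1.1 0.3
  endloop
 endfacet
 facet normal 0.611 0.045 -0.790
  outer loop
   vertex 2.5 2.3 0.6
   vertex 3.9 2.6 1.7
   vertex 2.2 1.1 0.3
  endloop
 endfacet
 facet normal 0.383 0.644 -0.663
  outer loop
   vertex 2.5 2.3 0.6
   vertex 1.5 3.1 0.8
   vertex 3.9 2.6 1.7
  endloop
 endfacet
 facet normal 0.000 0.243 -0.970
  outer loop
   vertex 2.5 2.3 0.6
   vertex 2.2 1.1 0.3
   vertex 1.5 3.1 0.8
  endloop
 endfacet
 facet normal -0.130 0.475 0.870
  outer loop
   vertex 2.2 2.9 2.5
   vertex 0.0 1.2 3.1
   vertex 3.6 0.9 3.8
  endloop
 endfacet
 facet normal 0.407 0.681 0.609
  outer loop
   vertex 2.2 2.9 2.5
   vertex 3.6 0.9 3.8
   vertex 3.9 2.6 1.7
  endloop
 endfacet
 facet normal -0.527 0.791 0.310
  outer loop
   vertex 2.2 2.9 2.5
   vertex 1.5 3.1 0.8
   vertex 0.0 1.2 3.1
  endloop
 endfacet
 facet normal 0.191 0.981 0.037
  outer loop
   vertex 2.2 2.9 2.5
   vertex 3.9 2.6 1.7
   vertex 1.5 3.1 0.8
  endloop
 endfacet
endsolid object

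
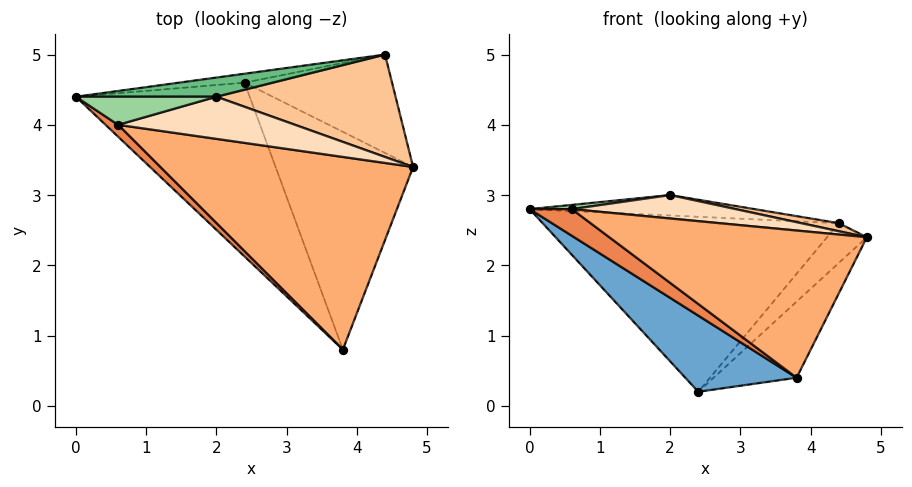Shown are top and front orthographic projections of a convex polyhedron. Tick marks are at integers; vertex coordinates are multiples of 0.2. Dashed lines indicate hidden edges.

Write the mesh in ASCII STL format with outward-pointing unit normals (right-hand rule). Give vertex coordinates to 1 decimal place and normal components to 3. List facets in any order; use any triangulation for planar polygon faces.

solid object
 facet normal -0.692 -0.290 -0.661
  outer loop
   vertex 2.4 4.6 0.2
   vertex 3.8 0.8 0.4
   vertex 0.0 4.4 2.8
  endloop
 endfacet
 facet normal 0.718 0.230 -0.657
  outer loop
   vertex 2.4 4.6 0.2
   vertex 4.8 3.4 2.4
   vertex 3.8 0.8 0.4
  endloop
 endfacet
 facet normal -0.137 0.989 -0.051
  outer loop
   vertex 4.4 5.0 2.6
   vertex 2.4 4.6 0.2
   vertex 0.0 4.4 2.8
  endloop
 endfacet
 facet normal 0.720 0.260 -0.643
  outer loop
   vertex 4.4 5.0 2.6
   vertex 4.8 3.4 2.4
   vertex 2.4 4.6 0.2
  endloop
 endfacet
 facet normal -0.520 -0.780 0.347
  outer loop
   vertex 0.6 4.0 2.8
   vertex 0.0 4.4 2.8
   vertex 3.8 0.8 0.4
  endloop
 endfacet
 facet normal -0.011 -0.607 0.795
  outer loop
   vertex 0.6 4.0 2.8
   vertex 3.8 0.8 0.4
   vertex 4.8 3.4 2.4
  endloop
 endfacet
 facet normal 0.183 -0.077 0.980
  outer loop
   vertex 2.0 4.4 3.0
   vertex 4.8 3.4 2.4
   vertex 4.4 5.0 2.6
  endloop
 endfacet
 facet normal 0.014 -0.486 0.874
  outer loop
   vertex 2.0 4.4 3.0
   vertex 0.6 4.0 2.8
   vertex 4.8 3.4 2.4
  endloop
 endfacet
 facet normal -0.068 0.728 0.682
  outer loop
   vertex 2.0 4.4 3.0
   vertex 4.4 5.0 2.6
   vertex 0.0 4.4 2.8
  endloop
 endfacet
 facet normal -0.098 -0.148 0.984
  outer loop
   vertex 2.0 4.4 3.0
   vertex 0.0 4.4 2.8
   vertex 0.6 4.0 2.8
  endloop
 endfacet
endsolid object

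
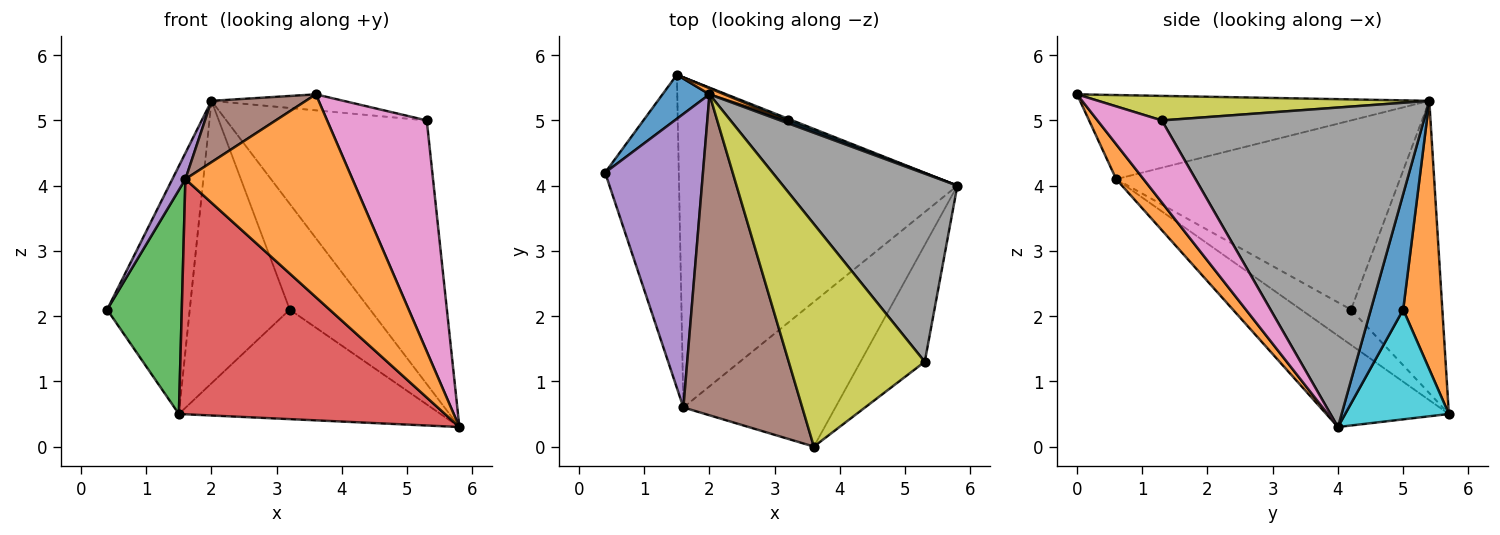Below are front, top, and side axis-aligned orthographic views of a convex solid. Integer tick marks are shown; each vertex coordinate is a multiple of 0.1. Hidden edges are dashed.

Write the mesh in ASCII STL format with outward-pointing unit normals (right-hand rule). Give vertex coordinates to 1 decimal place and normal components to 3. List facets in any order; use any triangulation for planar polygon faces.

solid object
 facet normal -0.736 0.666 0.118
  outer loop
   vertex 2.0 5.4 5.3
   vertex 1.5 5.7 0.5
   vertex 0.4 4.2 2.1
  endloop
 endfacet
 facet normal 0.132 -0.807 -0.576
  outer loop
   vertex 1.6 0.6 4.1
   vertex 5.8 4.0 0.3
   vertex 3.6 0.0 5.4
  endloop
 endfacet
 facet normal -0.363 -0.542 -0.758
  outer loop
   vertex 1.6 0.6 4.1
   vertex 0.4 4.2 2.1
   vertex 1.5 5.7 0.5
  endloop
 endfacet
 facet normal -0.258 -0.561 -0.787
  outer loop
   vertex 1.6 0.6 4.1
   vertex 1.5 5.7 0.5
   vertex 5.8 4.0 0.3
  endloop
 endfacet
 facet normal -0.887 -0.041 0.459
  outer loop
   vertex 1.6 0.6 4.1
   vertex 2.0 5.4 5.3
   vertex 0.4 4.2 2.1
  endloop
 endfacet
 facet normal -0.571 -0.154 0.807
  outer loop
   vertex 1.6 0.6 4.1
   vertex 3.6 0.0 5.4
   vertex 2.0 5.4 5.3
  endloop
 endfacet
 facet normal 0.499 -0.773 -0.391
  outer loop
   vertex 5.3 1.3 5.0
   vertex 3.6 0.0 5.4
   vertex 5.8 4.0 0.3
  endloop
 endfacet
 facet normal 0.729 0.557 0.398
  outer loop
   vertex 5.3 1.3 5.0
   vertex 5.8 4.0 0.3
   vertex 2.0 5.4 5.3
  endloop
 endfacet
 facet normal 0.177 0.071 0.982
  outer loop
   vertex 5.3 1.3 5.0
   vertex 2.0 5.4 5.3
   vertex 3.6 0.0 5.4
  endloop
 endfacet
 facet normal 0.368 0.930 0.015
  outer loop
   vertex 3.2 5.0 2.1
   vertex 5.8 4.0 0.3
   vertex 1.5 5.7 0.5
  endloop
 endfacet
 facet normal 0.373 0.927 0.024
  outer loop
   vertex 3.2 5.0 2.1
   vertex 2.0 5.4 5.3
   vertex 5.8 4.0 0.3
  endloop
 endfacet
 facet normal 0.364 0.931 0.020
  outer loop
   vertex 3.2 5.0 2.1
   vertex 1.5 5.7 0.5
   vertex 2.0 5.4 5.3
  endloop
 endfacet
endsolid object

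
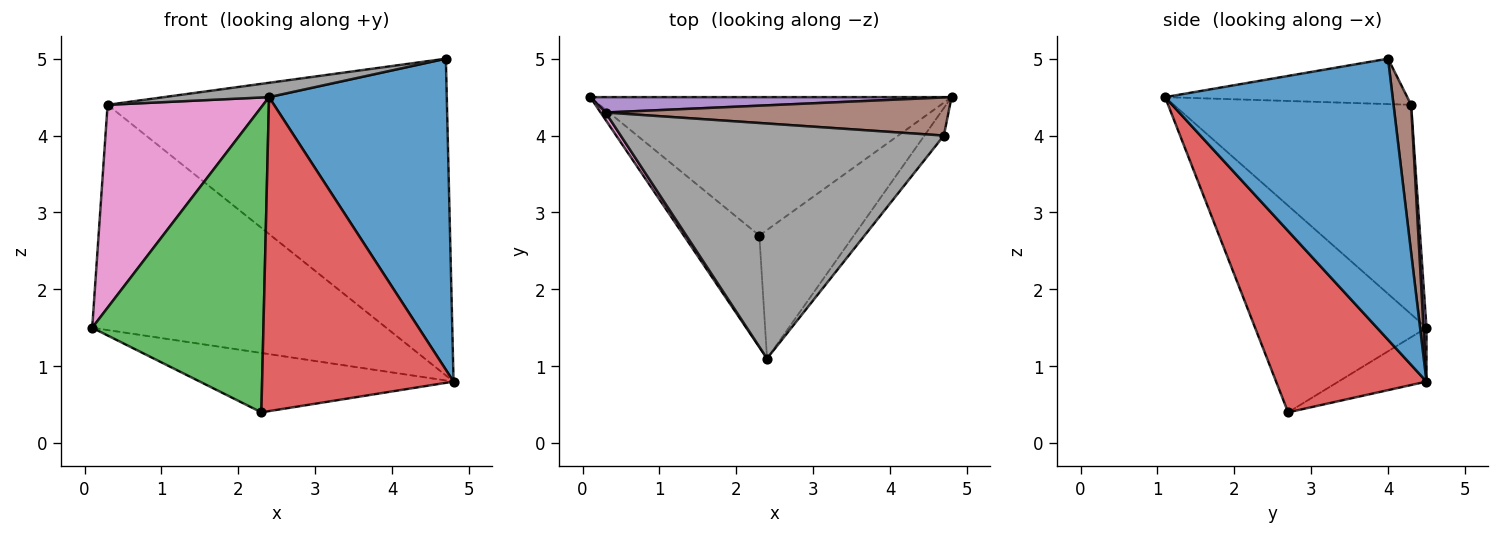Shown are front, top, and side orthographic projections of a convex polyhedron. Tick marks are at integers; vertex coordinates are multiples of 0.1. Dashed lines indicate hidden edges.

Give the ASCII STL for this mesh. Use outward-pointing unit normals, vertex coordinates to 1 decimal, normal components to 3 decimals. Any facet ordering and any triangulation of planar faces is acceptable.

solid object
 facet normal 0.787 -0.615 -0.054
  outer loop
   vertex 4.7 4.0 5.0
   vertex 2.4 1.1 4.5
   vertex 4.8 4.5 0.8
  endloop
 endfacet
 facet normal -0.136 0.391 -0.910
  outer loop
   vertex 2.3 2.7 0.4
   vertex 0.1 4.5 1.5
   vertex 4.8 4.5 0.8
  endloop
 endfacet
 facet normal -0.685 -0.684 -0.250
  outer loop
   vertex 2.3 2.7 0.4
   vertex 2.4 1.1 4.5
   vertex 0.1 4.5 1.5
  endloop
 endfacet
 facet normal 0.588 -0.749 -0.306
  outer loop
   vertex 2.3 2.7 0.4
   vertex 4.8 4.5 0.8
   vertex 2.4 1.1 4.5
  endloop
 endfacet
 facet normal 0.010 0.998 0.068
  outer loop
   vertex 0.3 4.3 4.4
   vertex 4.8 4.5 0.8
   vertex 0.1 4.5 1.5
  endloop
 endfacet
 facet normal 0.051 0.992 0.119
  outer loop
   vertex 0.3 4.3 4.4
   vertex 4.7 4.0 5.0
   vertex 4.8 4.5 0.8
  endloop
 endfacet
 facet normal -0.836 -0.548 0.020
  outer loop
   vertex 0.3 4.3 4.4
   vertex 0.1 4.5 1.5
   vertex 2.4 1.1 4.5
  endloop
 endfacet
 facet normal -0.139 -0.060 0.988
  outer loop
   vertex 0.3 4.3 4.4
   vertex 2.4 1.1 4.5
   vertex 4.7 4.0 5.0
  endloop
 endfacet
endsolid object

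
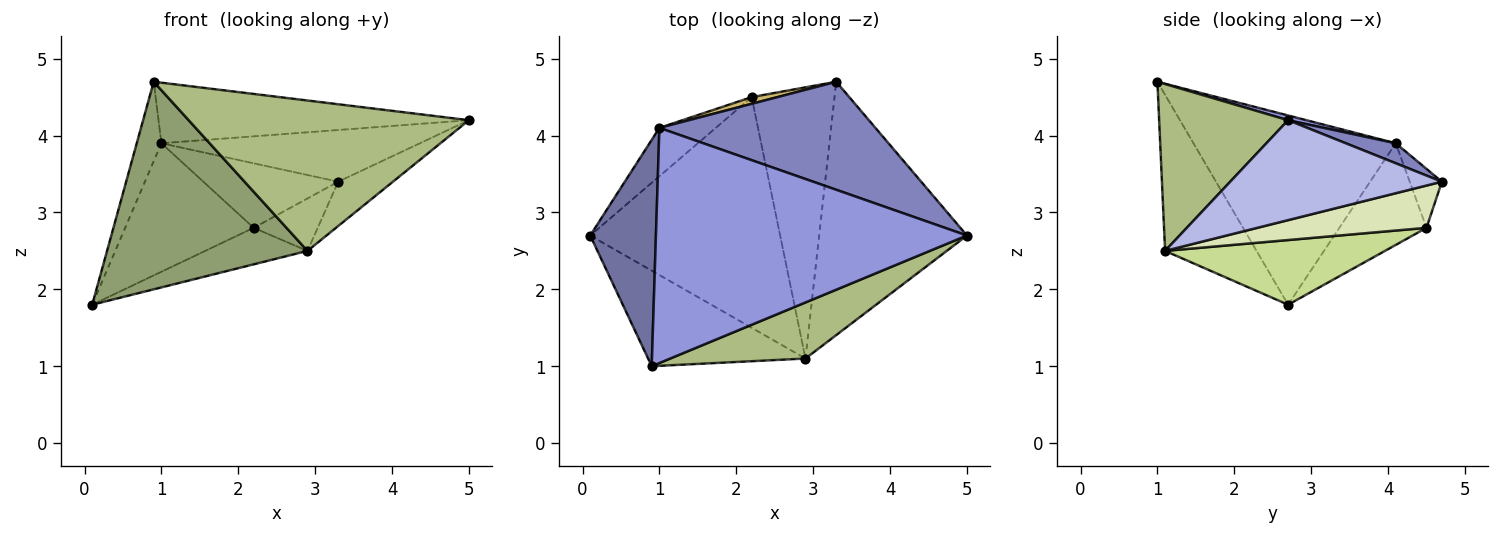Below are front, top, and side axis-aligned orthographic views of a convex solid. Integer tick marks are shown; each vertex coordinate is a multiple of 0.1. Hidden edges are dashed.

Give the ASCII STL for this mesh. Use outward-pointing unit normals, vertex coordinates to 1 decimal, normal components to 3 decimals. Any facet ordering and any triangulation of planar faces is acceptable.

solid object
 facet normal -0.938 0.114 0.326
  outer loop
   vertex 1.0 4.1 3.9
   vertex 0.1 2.7 1.8
   vertex 0.9 1.0 4.7
  endloop
 endfacet
 facet normal 0.083 0.430 0.899
  outer loop
   vertex 1.0 4.1 3.9
   vertex 5.0 2.7 4.2
   vertex 3.3 4.7 3.4
  endloop
 endfacet
 facet normal 0.015 0.249 0.968
  outer loop
   vertex 1.0 4.1 3.9
   vertex 0.9 1.0 4.7
   vertex 5.0 2.7 4.2
  endloop
 endfacet
 facet normal 0.554 0.143 -0.820
  outer loop
   vertex 2.9 1.1 2.5
   vertex 3.3 4.7 3.4
   vertex 5.0 2.7 4.2
  endloop
 endfacet
 facet normal -0.383 -0.839 -0.386
  outer loop
   vertex 2.9 1.1 2.5
   vertex 0.9 1.0 4.7
   vertex 0.1 2.7 1.8
  endloop
 endfacet
 facet normal 0.396 -0.860 0.321
  outer loop
   vertex 2.9 1.1 2.5
   vertex 5.0 2.7 4.2
   vertex 0.9 1.0 4.7
  endloop
 endfacet
 facet normal 0.319 0.148 -0.936
  outer loop
   vertex 2.2 4.5 2.8
   vertex 2.9 1.1 2.5
   vertex 0.1 2.7 1.8
  endloop
 endfacet
 facet normal 0.448 0.170 -0.878
  outer loop
   vertex 2.2 4.5 2.8
   vertex 3.3 4.7 3.4
   vertex 2.9 1.1 2.5
  endloop
 endfacet
 facet normal -0.536 0.790 -0.297
  outer loop
   vertex 2.2 4.5 2.8
   vertex 0.1 2.7 1.8
   vertex 1.0 4.1 3.9
  endloop
 endfacet
 facet normal -0.231 0.968 0.100
  outer loop
   vertex 2.2 4.5 2.8
   vertex 1.0 4.1 3.9
   vertex 3.3 4.7 3.4
  endloop
 endfacet
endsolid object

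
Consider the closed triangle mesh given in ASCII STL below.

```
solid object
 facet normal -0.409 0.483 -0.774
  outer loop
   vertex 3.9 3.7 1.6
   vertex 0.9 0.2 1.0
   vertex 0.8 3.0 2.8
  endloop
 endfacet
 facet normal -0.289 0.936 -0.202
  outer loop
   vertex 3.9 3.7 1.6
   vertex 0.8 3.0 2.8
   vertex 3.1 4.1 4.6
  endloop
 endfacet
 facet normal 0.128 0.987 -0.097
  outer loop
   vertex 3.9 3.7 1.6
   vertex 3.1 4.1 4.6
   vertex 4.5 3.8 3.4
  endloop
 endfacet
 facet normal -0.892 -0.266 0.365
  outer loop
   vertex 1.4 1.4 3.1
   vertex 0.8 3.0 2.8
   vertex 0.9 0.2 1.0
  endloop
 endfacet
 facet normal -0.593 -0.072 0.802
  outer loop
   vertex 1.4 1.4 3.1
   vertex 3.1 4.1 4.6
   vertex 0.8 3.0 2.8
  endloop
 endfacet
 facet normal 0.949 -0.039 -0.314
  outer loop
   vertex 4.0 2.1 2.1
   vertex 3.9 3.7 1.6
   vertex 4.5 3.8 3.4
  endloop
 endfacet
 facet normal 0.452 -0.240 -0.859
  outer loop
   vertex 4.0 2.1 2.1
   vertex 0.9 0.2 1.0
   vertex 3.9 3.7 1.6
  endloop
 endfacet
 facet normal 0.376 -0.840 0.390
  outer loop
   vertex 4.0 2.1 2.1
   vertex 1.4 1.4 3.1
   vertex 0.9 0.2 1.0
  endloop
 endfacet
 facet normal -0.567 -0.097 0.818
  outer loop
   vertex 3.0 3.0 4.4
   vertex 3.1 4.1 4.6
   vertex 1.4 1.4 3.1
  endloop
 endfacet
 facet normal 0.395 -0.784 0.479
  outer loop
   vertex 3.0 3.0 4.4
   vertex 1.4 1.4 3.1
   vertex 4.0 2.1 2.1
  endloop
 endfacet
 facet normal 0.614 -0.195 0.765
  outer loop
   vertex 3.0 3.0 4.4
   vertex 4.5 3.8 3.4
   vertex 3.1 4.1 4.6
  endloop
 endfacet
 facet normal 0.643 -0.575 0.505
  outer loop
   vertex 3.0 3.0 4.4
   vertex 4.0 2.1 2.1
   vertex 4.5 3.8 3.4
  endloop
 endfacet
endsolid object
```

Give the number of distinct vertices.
8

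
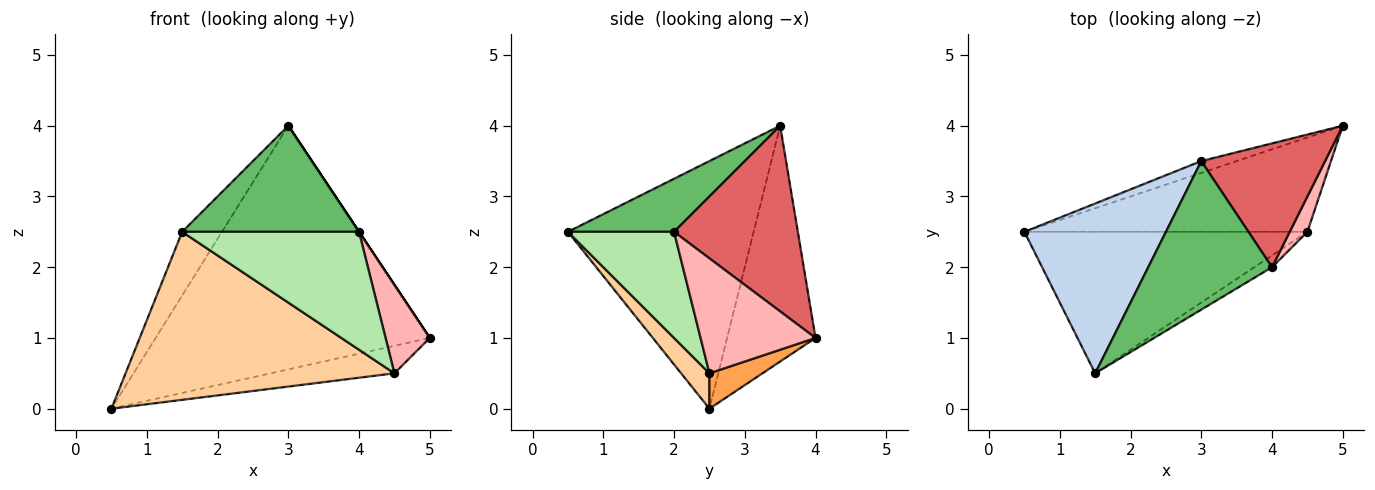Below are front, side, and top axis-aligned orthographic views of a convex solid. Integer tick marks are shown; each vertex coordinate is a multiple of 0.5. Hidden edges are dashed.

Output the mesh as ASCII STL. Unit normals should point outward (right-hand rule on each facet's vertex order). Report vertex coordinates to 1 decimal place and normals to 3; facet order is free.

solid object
 facet normal -0.307 0.951 -0.046
  outer loop
   vertex 3.0 3.5 4.0
   vertex 5.0 4.0 1.0
   vertex 0.5 2.5 0.0
  endloop
 endfacet
 facet normal -0.854 0.183 0.488
  outer loop
   vertex 3.0 3.5 4.0
   vertex 0.5 2.5 0.0
   vertex 1.5 0.5 2.5
  endloop
 endfacet
 facet normal 0.119 0.278 -0.953
  outer loop
   vertex 4.5 2.5 0.5
   vertex 0.5 2.5 0.0
   vertex 5.0 4.0 1.0
  endloop
 endfacet
 facet normal 0.080 -0.762 -0.642
  outer loop
   vertex 4.5 2.5 0.5
   vertex 1.5 0.5 2.5
   vertex 0.5 2.5 0.0
  endloop
 endfacet
 facet normal 0.329 -0.549 0.768
  outer loop
   vertex 4.0 2.0 2.5
   vertex 3.0 3.5 4.0
   vertex 1.5 0.5 2.5
  endloop
 endfacet
 facet normal 0.513 -0.854 -0.085
  outer loop
   vertex 4.0 2.0 2.5
   vertex 1.5 0.5 2.5
   vertex 4.5 2.5 0.5
  endloop
 endfacet
 facet normal 0.832 0.000 0.555
  outer loop
   vertex 4.0 2.0 2.5
   vertex 5.0 4.0 1.0
   vertex 3.0 3.5 4.0
  endloop
 endfacet
 facet normal 0.924 -0.355 0.142
  outer loop
   vertex 4.0 2.0 2.5
   vertex 4.5 2.5 0.5
   vertex 5.0 4.0 1.0
  endloop
 endfacet
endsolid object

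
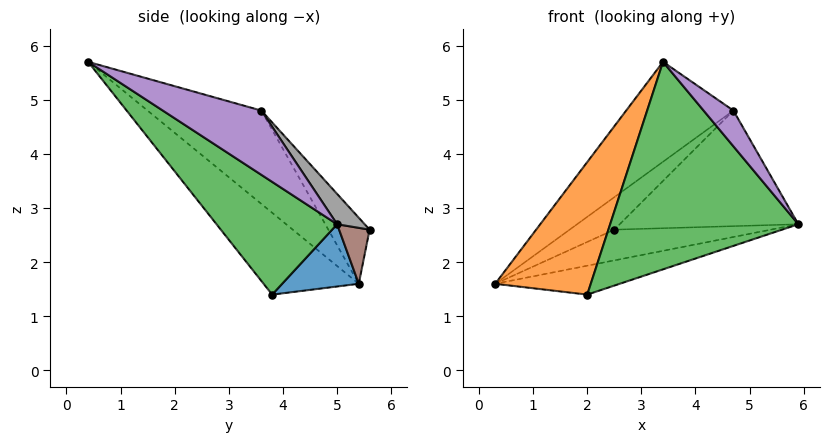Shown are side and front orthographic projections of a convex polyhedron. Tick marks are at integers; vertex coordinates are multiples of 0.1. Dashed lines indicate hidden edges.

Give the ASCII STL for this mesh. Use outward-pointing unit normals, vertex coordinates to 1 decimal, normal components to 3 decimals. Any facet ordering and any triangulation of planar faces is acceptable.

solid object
 facet normal 0.205 0.332 -0.921
  outer loop
   vertex 2.0 3.8 1.4
   vertex 0.3 5.4 1.6
   vertex 5.9 5.0 2.7
  endloop
 endfacet
 facet normal -0.670 -0.673 -0.314
  outer loop
   vertex 2.0 3.8 1.4
   vertex 3.4 0.4 5.7
   vertex 0.3 5.4 1.6
  endloop
 endfacet
 facet normal 0.413 -0.644 -0.644
  outer loop
   vertex 2.0 3.8 1.4
   vertex 5.9 5.0 2.7
   vertex 3.4 0.4 5.7
  endloop
 endfacet
 facet normal -0.426 0.401 0.811
  outer loop
   vertex 4.7 3.6 4.8
   vertex 0.3 5.4 1.6
   vertex 3.4 0.4 5.7
  endloop
 endfacet
 facet normal 0.902 -0.273 0.334
  outer loop
   vertex 4.7 3.6 4.8
   vertex 3.4 0.4 5.7
   vertex 5.9 5.0 2.7
  endloop
 endfacet
 facet normal 0.163 0.835 -0.525
  outer loop
   vertex 2.5 5.6 2.6
   vertex 5.9 5.0 2.7
   vertex 0.3 5.4 1.6
  endloop
 endfacet
 facet normal -0.405 0.438 0.803
  outer loop
   vertex 2.5 5.6 2.6
   vertex 0.3 5.4 1.6
   vertex 4.7 3.6 4.8
  endloop
 endfacet
 facet normal 0.122 0.792 0.598
  outer loop
   vertex 2.5 5.6 2.6
   vertex 4.7 3.6 4.8
   vertex 5.9 5.0 2.7
  endloop
 endfacet
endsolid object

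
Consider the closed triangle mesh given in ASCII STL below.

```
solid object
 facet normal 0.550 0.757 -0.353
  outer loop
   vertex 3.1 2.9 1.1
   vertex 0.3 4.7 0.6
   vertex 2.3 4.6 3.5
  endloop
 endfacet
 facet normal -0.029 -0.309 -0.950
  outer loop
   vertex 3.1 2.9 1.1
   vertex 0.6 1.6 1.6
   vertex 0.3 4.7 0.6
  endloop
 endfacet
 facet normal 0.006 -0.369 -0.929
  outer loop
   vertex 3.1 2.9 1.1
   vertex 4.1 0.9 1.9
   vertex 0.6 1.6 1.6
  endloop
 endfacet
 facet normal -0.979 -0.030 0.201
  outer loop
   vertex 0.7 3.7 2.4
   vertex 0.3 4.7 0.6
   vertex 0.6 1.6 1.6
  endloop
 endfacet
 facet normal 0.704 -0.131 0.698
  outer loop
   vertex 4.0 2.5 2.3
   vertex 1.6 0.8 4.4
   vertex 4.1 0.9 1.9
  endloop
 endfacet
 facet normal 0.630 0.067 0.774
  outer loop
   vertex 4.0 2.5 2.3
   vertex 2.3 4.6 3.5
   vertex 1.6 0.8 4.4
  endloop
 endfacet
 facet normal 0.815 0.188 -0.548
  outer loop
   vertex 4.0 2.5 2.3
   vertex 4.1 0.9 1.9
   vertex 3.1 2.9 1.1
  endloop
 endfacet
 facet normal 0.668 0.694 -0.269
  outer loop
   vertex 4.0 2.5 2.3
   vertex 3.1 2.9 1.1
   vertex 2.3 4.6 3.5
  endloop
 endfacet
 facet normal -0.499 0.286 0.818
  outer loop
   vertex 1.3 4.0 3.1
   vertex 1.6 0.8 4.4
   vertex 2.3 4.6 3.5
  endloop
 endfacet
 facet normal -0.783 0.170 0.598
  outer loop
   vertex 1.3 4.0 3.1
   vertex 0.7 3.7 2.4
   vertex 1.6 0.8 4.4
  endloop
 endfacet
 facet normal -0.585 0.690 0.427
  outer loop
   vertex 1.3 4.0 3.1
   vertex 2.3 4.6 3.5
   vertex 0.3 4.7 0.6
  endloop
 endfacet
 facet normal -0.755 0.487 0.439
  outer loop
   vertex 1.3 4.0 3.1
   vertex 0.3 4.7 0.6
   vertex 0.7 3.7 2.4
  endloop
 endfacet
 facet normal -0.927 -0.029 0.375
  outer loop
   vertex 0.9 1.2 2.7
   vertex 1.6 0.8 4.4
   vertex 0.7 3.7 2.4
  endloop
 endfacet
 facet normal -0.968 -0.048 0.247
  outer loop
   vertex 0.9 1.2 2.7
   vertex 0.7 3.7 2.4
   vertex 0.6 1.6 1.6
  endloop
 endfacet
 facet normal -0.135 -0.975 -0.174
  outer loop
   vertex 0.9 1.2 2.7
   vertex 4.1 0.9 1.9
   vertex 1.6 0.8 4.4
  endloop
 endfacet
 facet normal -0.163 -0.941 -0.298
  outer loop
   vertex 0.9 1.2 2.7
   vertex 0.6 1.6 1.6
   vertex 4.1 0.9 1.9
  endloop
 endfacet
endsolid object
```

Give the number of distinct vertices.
10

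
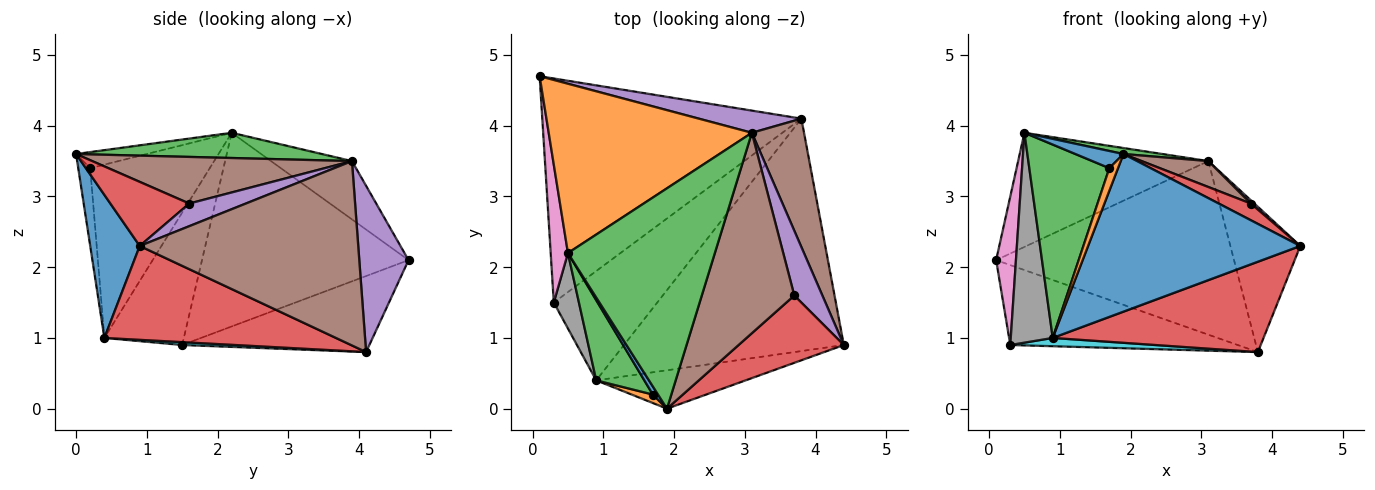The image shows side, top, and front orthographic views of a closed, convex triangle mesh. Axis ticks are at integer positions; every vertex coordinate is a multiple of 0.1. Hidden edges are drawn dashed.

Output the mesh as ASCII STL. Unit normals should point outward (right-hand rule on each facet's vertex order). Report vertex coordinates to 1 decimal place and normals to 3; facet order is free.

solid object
 facet normal 0.221 -0.948 -0.231
  outer loop
   vertex 0.9 0.4 1.0
   vertex 4.4 0.9 2.3
   vertex 1.9 0.0 3.6
  endloop
 endfacet
 facet normal -0.231 0.544 0.807
  outer loop
   vertex 3.1 3.9 3.5
   vertex 0.1 4.7 2.1
   vertex 0.5 2.2 3.9
  endloop
 endfacet
 facet normal 0.169 -0.027 0.985
  outer loop
   vertex 3.1 3.9 3.5
   vertex 0.5 2.2 3.9
   vertex 1.9 0.0 3.6
  endloop
 endfacet
 facet normal 0.370 -0.337 -0.866
  outer loop
   vertex 3.8 4.1 0.8
   vertex 4.4 0.9 2.3
   vertex 0.9 0.4 1.0
  endloop
 endfacet
 facet normal 0.201 0.972 0.124
  outer loop
   vertex 3.8 4.1 0.8
   vertex 0.1 4.7 2.1
   vertex 3.1 3.9 3.5
  endloop
 endfacet
 facet normal 0.920 0.294 0.260
  outer loop
   vertex 3.8 4.1 0.8
   vertex 3.1 3.9 3.5
   vertex 4.4 0.9 2.3
  endloop
 endfacet
 facet normal -0.992 -0.095 0.088
  outer loop
   vertex 0.3 1.5 0.9
   vertex 0.5 2.2 3.9
   vertex 0.1 4.7 2.1
  endloop
 endfacet
 facet normal -0.872 -0.461 0.166
  outer loop
   vertex 0.3 1.5 0.9
   vertex 0.9 0.4 1.0
   vertex 0.5 2.2 3.9
  endloop
 endfacet
 facet normal -0.266 0.324 -0.908
  outer loop
   vertex 0.3 1.5 0.9
   vertex 0.1 4.7 2.1
   vertex 3.8 4.1 0.8
  endloop
 endfacet
 facet normal 0.028 -0.076 -0.997
  outer loop
   vertex 0.3 1.5 0.9
   vertex 3.8 4.1 0.8
   vertex 0.9 0.4 1.0
  endloop
 endfacet
 facet normal -0.799 -0.544 0.256
  outer loop
   vertex 1.7 0.2 3.4
   vertex 1.9 0.0 3.6
   vertex 0.5 2.2 3.9
  endloop
 endfacet
 facet normal -0.790 -0.574 0.215
  outer loop
   vertex 1.7 0.2 3.4
   vertex 0.9 0.4 1.0
   vertex 1.9 0.0 3.6
  endloop
 endfacet
 facet normal -0.810 -0.542 0.225
  outer loop
   vertex 1.7 0.2 3.4
   vertex 0.5 2.2 3.9
   vertex 0.9 0.4 1.0
  endloop
 endfacet
 facet normal 0.509 -0.207 0.835
  outer loop
   vertex 3.7 1.6 2.9
   vertex 1.9 0.0 3.6
   vertex 4.4 0.9 2.3
  endloop
 endfacet
 facet normal 0.627 -0.039 0.778
  outer loop
   vertex 3.7 1.6 2.9
   vertex 4.4 0.9 2.3
   vertex 3.1 3.9 3.5
  endloop
 endfacet
 facet normal 0.447 -0.115 0.887
  outer loop
   vertex 3.7 1.6 2.9
   vertex 3.1 3.9 3.5
   vertex 1.9 0.0 3.6
  endloop
 endfacet
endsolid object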